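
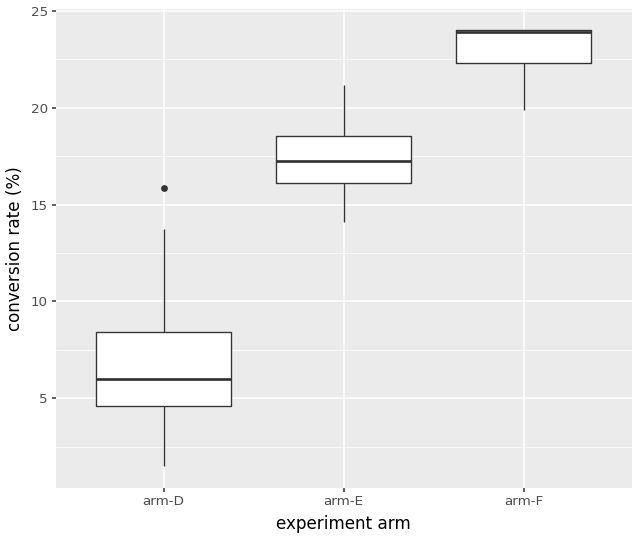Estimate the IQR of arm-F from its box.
≈ 2

Q3 ≈ 24, Q1 ≈ 22; IQR ≈ 2.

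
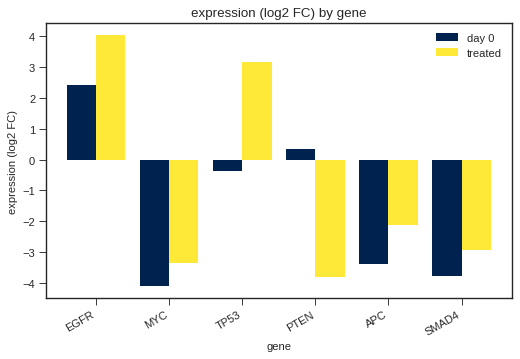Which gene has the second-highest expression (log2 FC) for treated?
TP53

Top 3 for treated: EGFR ≈ 4, TP53 ≈ 3, APC ≈ -2.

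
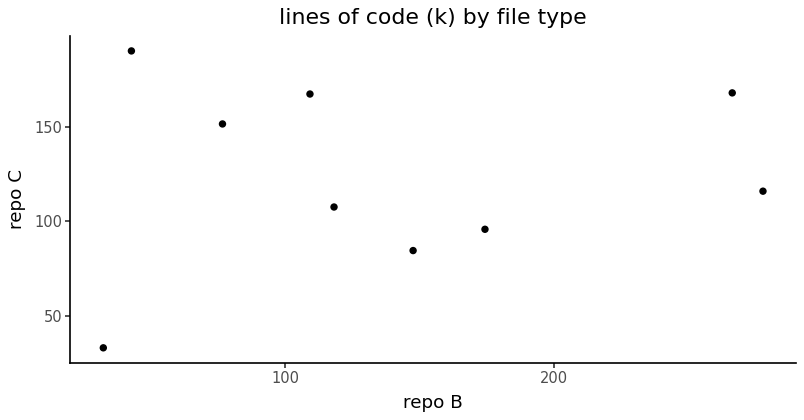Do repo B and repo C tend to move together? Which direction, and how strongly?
Points are roughly uncorrelated; weak (|r| ≈ 0.1).

no clear correlation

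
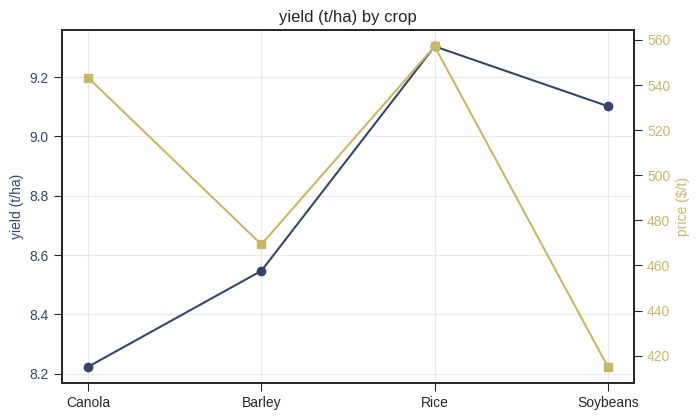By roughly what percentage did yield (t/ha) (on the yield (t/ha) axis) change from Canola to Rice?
Canola ≈ 8.2, Rice ≈ 9.3; (9.3 − 8.2) / 8.2 ≈ +13.4%.

≈ +13.4%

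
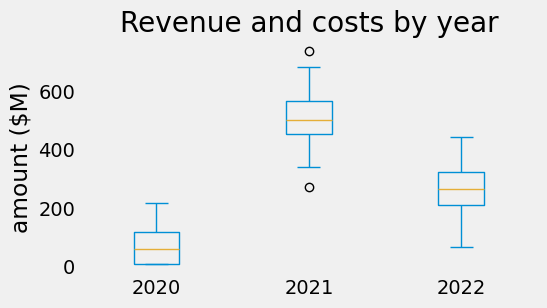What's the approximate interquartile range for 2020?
≈ 100

Q3 ≈ 100, Q1 ≈ 0; IQR ≈ 100.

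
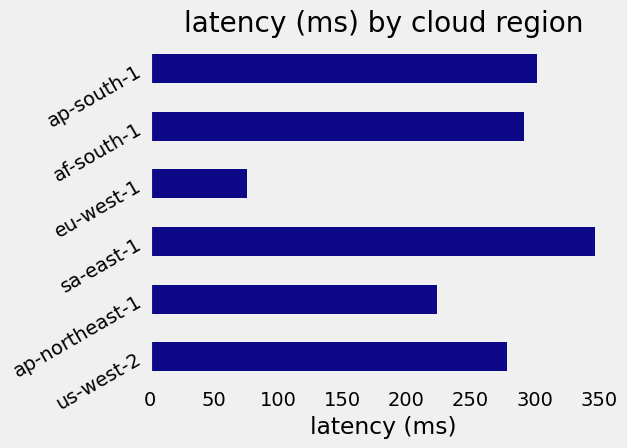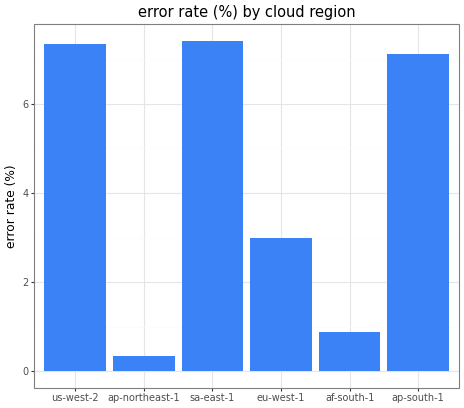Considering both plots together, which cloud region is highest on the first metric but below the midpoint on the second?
Chart 2 median error rate (%) ≈ 5; below-median cloud regions: ap-northeast-1, eu-west-1, af-south-1. Among those, af-south-1 has the highest latency (ms) (≈ 300).

af-south-1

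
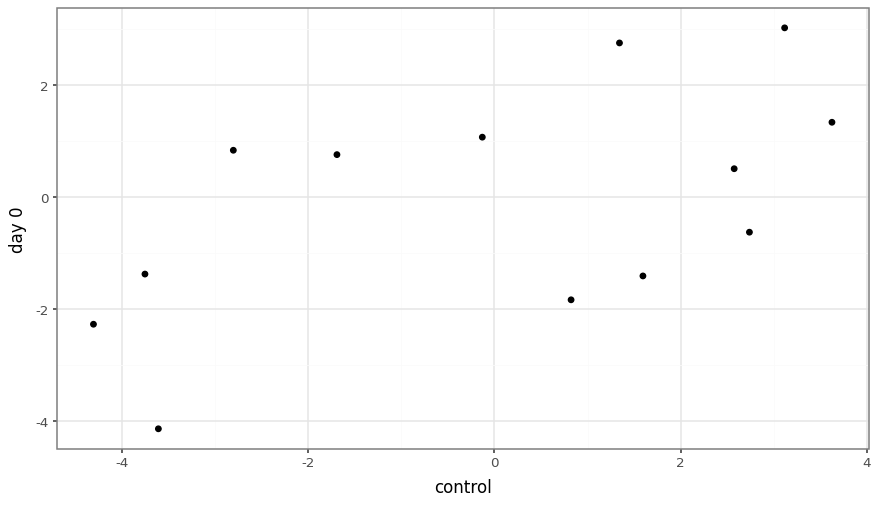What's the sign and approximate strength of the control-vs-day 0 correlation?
Points are positively correlated; moderate (|r| ≈ 0.6).

positive, moderate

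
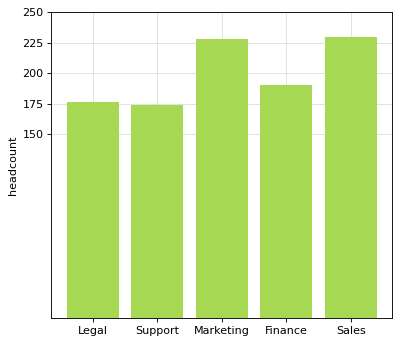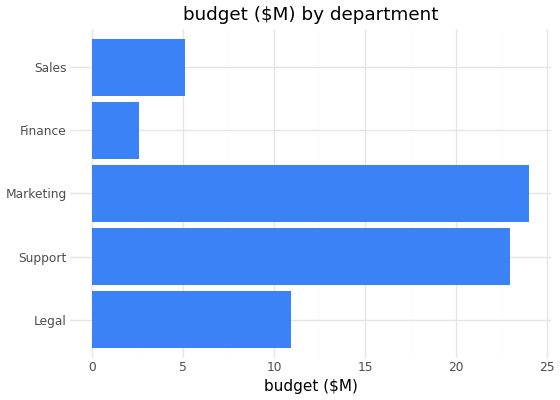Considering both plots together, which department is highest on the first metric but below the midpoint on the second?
Sales

Chart 2 median budget ($M) ≈ 10; below-median departments: Finance, Sales. Among those, Sales has the highest headcount (≈ 225).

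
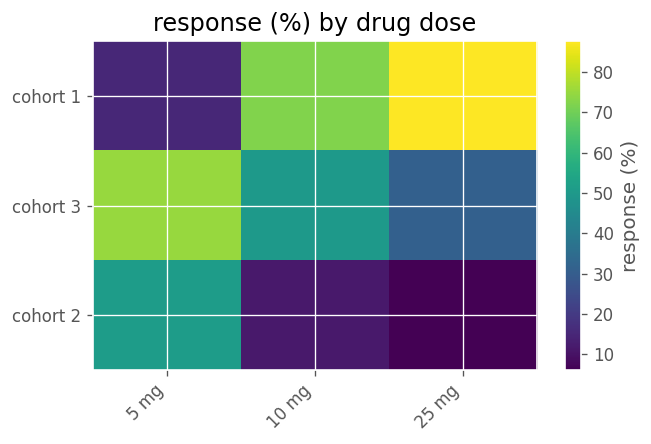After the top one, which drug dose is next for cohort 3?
10 mg

Top 3 for cohort 3: 5 mg ≈ 80, 10 mg ≈ 50, 25 mg ≈ 30.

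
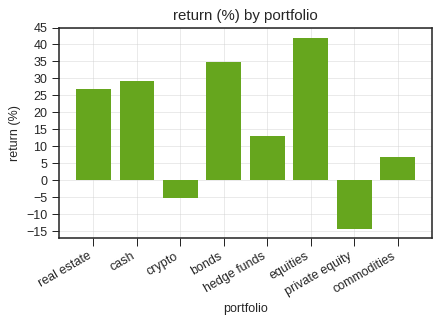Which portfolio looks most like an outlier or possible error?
private equity ≈ -15; the rest sit between ≈ -5 and ≈ 40.

private equity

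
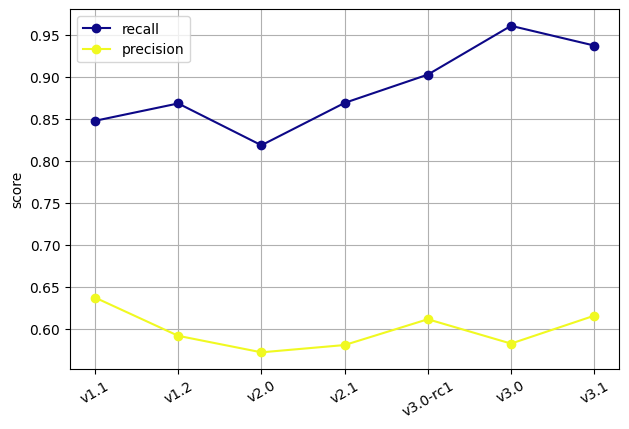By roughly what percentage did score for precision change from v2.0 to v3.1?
v2.0 ≈ 0.55, v3.1 ≈ 0.60; (0.60 − 0.55) / 0.55 ≈ +9.1%.

≈ +9.1%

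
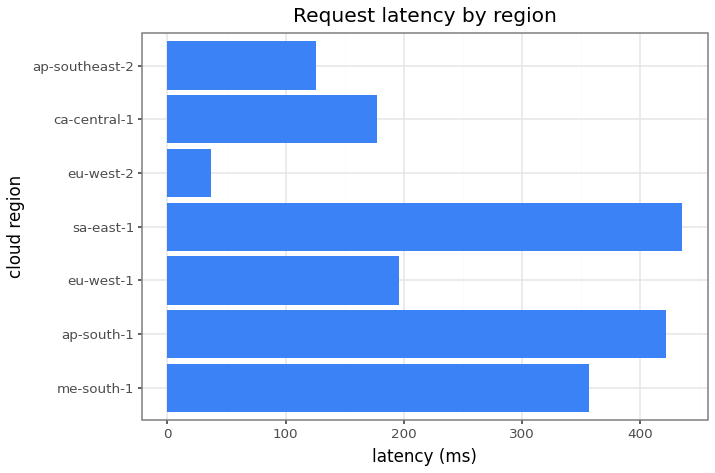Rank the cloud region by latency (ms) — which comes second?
ap-south-1

Top 3: sa-east-1 ≈ 450, ap-south-1 ≈ 400, me-south-1 ≈ 350.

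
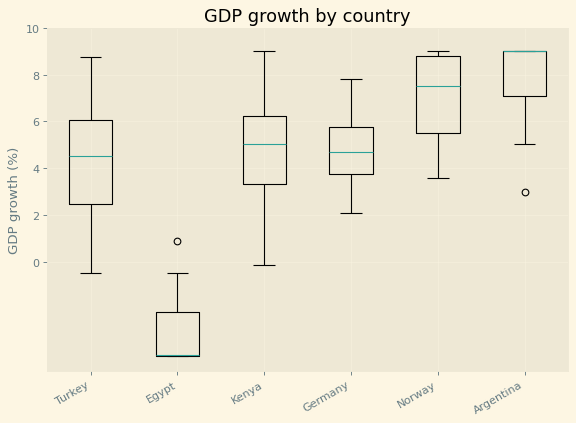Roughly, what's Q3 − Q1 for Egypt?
≈ 2

Q3 ≈ -2, Q1 ≈ -4; IQR ≈ 2.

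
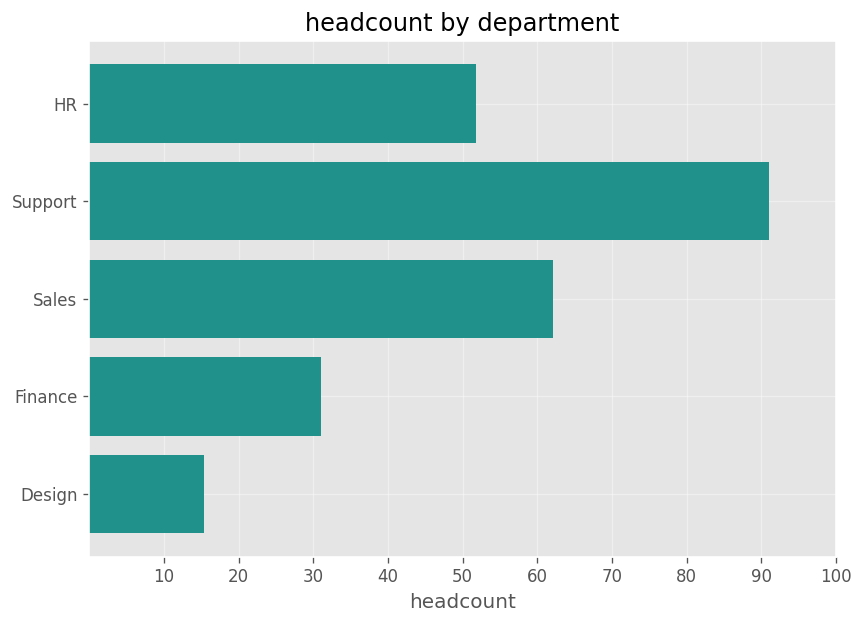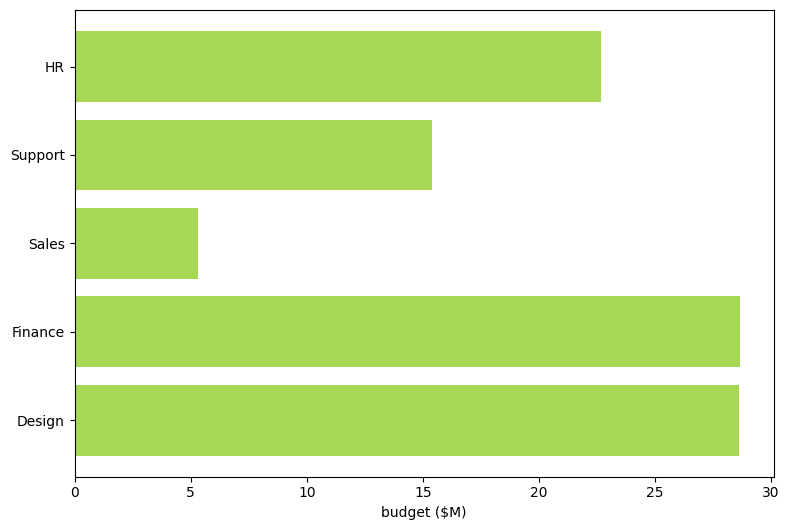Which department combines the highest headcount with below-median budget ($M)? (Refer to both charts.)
Support

Chart 2 median budget ($M) ≈ 25; below-median departments: Support, Sales. Among those, Support has the highest headcount (≈ 90).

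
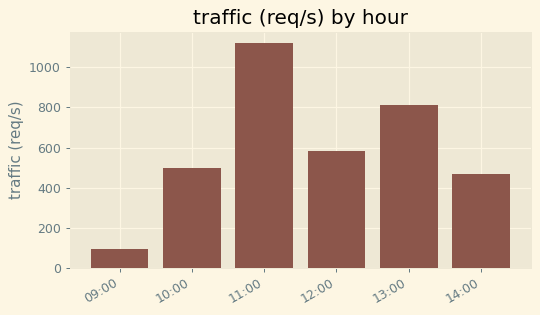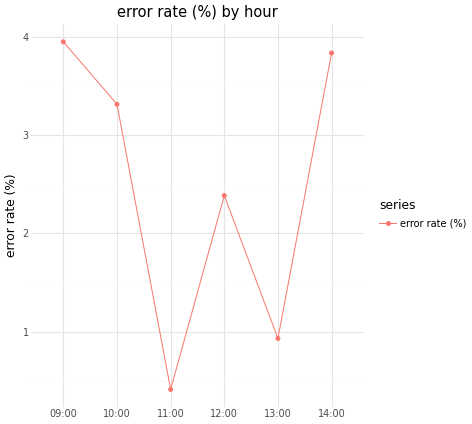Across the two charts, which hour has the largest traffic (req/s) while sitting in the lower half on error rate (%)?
11:00

Chart 2 median error rate (%) ≈ 3; below-median hours: 11:00, 12:00, 13:00. Among those, 11:00 has the highest traffic (req/s) (≈ 1200).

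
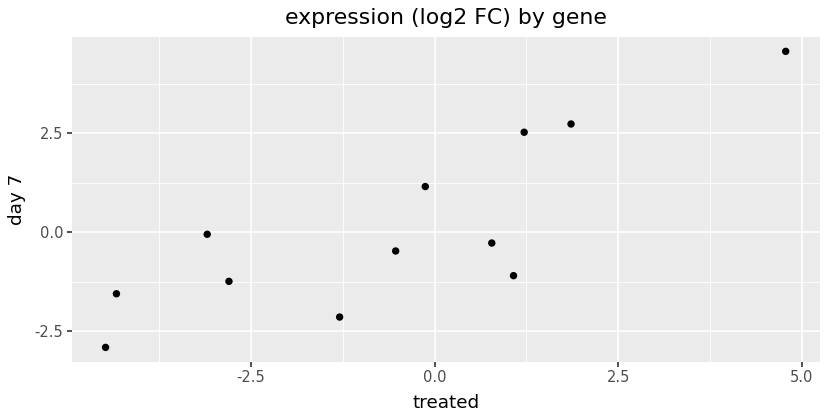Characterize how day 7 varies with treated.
positive, strong

Points are positively correlated; strong (|r| ≈ 0.8).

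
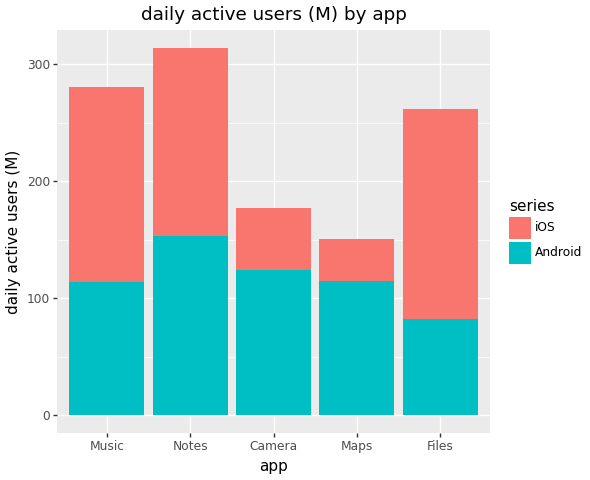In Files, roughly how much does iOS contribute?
iOS top ≈ 250, bottom ≈ 100; segment ≈ 150.

≈ 150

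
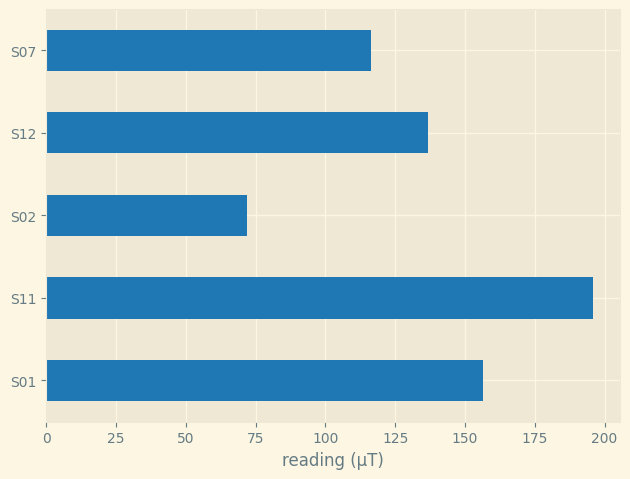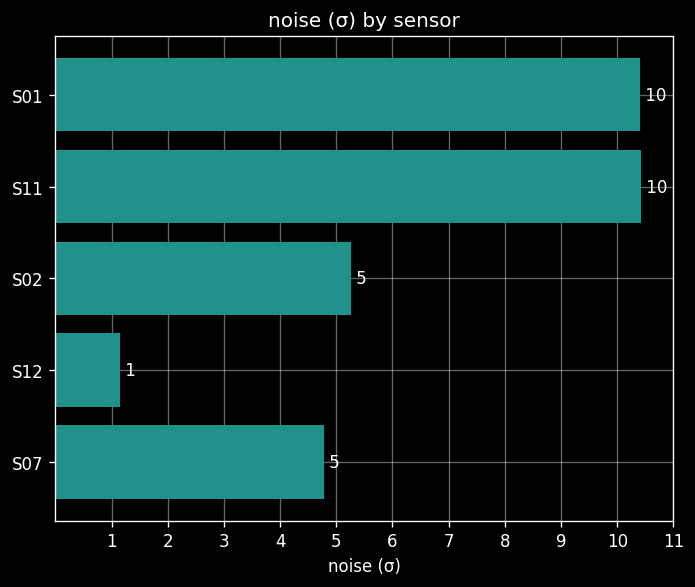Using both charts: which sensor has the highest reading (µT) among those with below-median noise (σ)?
S12

Chart 2 median noise (σ) ≈ 5; below-median sensors: S12, S07. Among those, S12 has the highest reading (µT) (≈ 140).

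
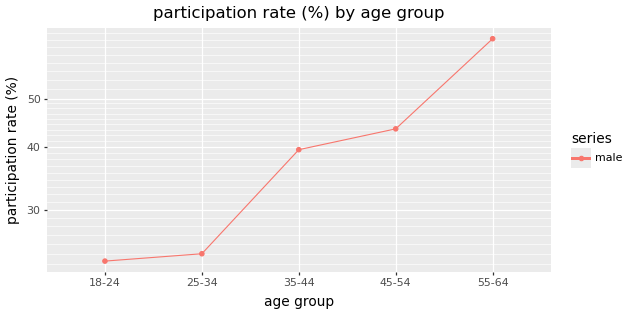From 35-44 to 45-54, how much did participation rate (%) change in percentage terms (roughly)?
≈ +12.5%

35-44 ≈ 40, 45-54 ≈ 45; (45 − 40) / 40 ≈ +12.5%.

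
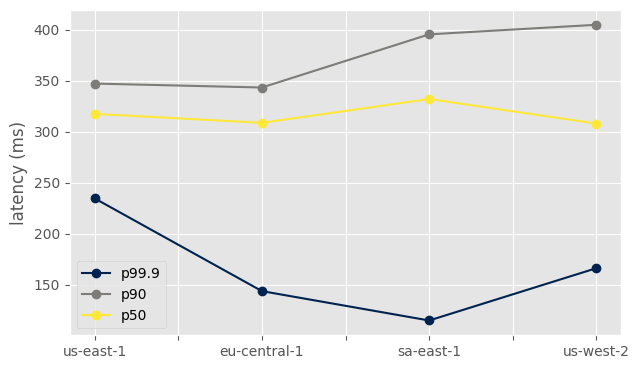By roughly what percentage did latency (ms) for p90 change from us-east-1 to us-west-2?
us-east-1 ≈ 350, us-west-2 ≈ 400; (400 − 350) / 350 ≈ +14.3%.

≈ +14.3%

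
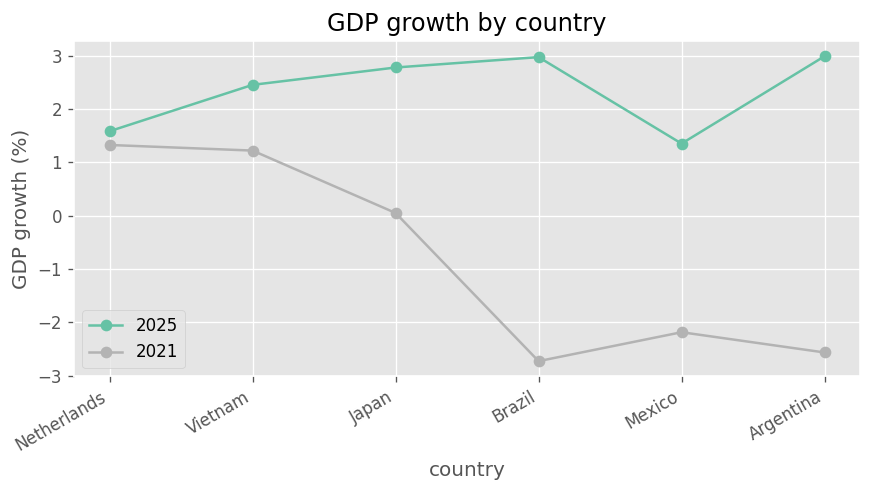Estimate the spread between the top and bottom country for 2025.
Max Argentina ≈ 3.0, min Mexico ≈ 1.5; range ≈ 1.5.

≈ 1.5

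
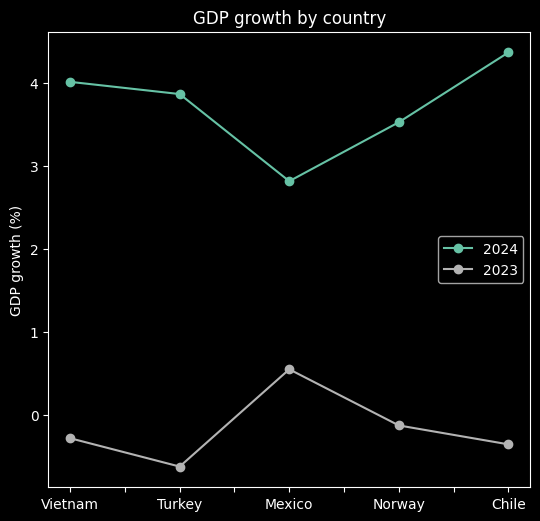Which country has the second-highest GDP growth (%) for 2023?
Top 3 for 2023: Mexico ≈ 0.5, Norway ≈ 0.0, Vietnam ≈ -0.5.

Norway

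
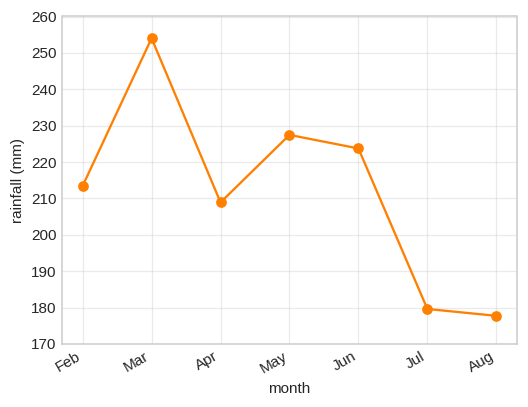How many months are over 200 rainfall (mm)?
5

Above 200: Feb, Mar, Apr, May, Jun.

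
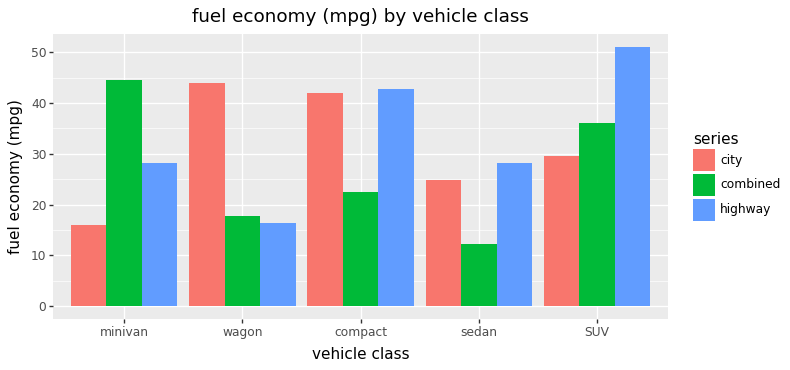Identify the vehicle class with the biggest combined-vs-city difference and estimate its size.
minivan: combined ≈ 45, city ≈ 15 → gap ≈ 30. Next-largest (wagon) is only ≈ 25.

minivan, ≈ 30 mpg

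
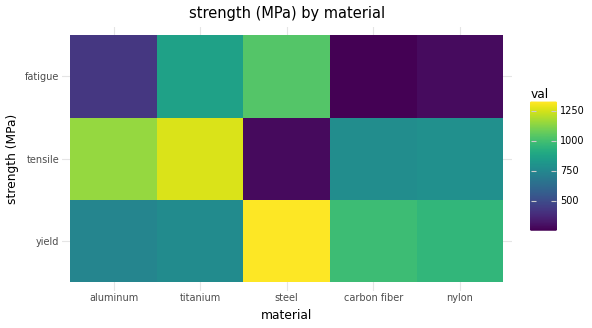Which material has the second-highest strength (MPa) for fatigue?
titanium

Top 3 for fatigue: steel ≈ 1000, titanium ≈ 900, aluminum ≈ 400.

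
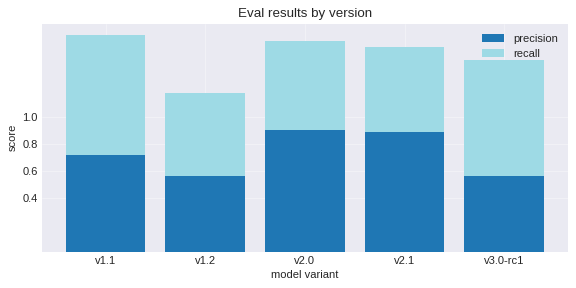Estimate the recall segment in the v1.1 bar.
≈ 0.8

recall top ≈ 1.6, bottom ≈ 0.8; segment ≈ 0.8.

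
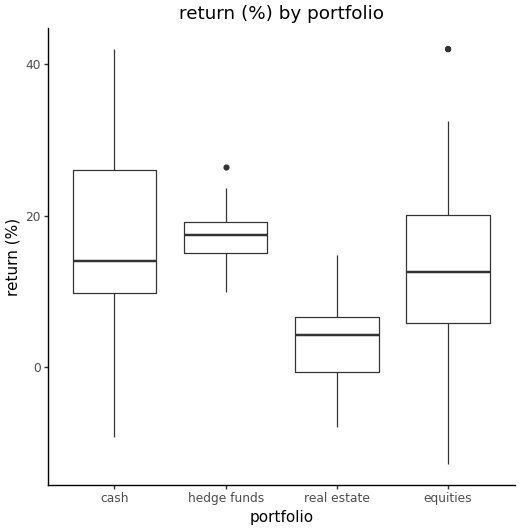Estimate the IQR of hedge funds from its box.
Q3 ≈ 20, Q1 ≈ 16; IQR ≈ 4.

≈ 4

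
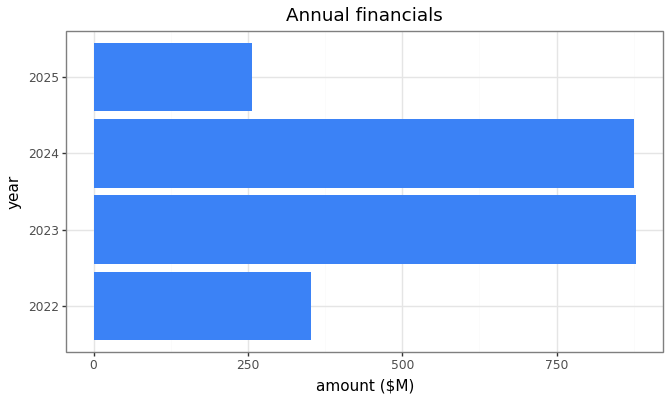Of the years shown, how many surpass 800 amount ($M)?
2

Above 800: 2023, 2024.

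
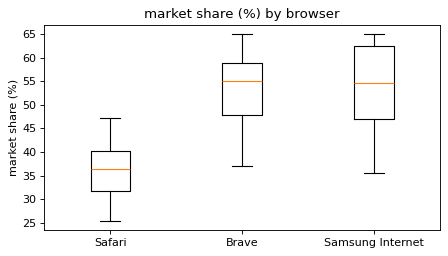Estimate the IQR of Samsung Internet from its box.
Q3 ≈ 62, Q1 ≈ 46; IQR ≈ 16.

≈ 16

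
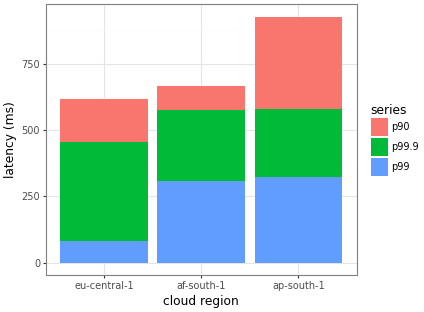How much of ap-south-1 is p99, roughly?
≈ 300

p99 top ≈ 300, bottom ≈ 0; segment ≈ 300.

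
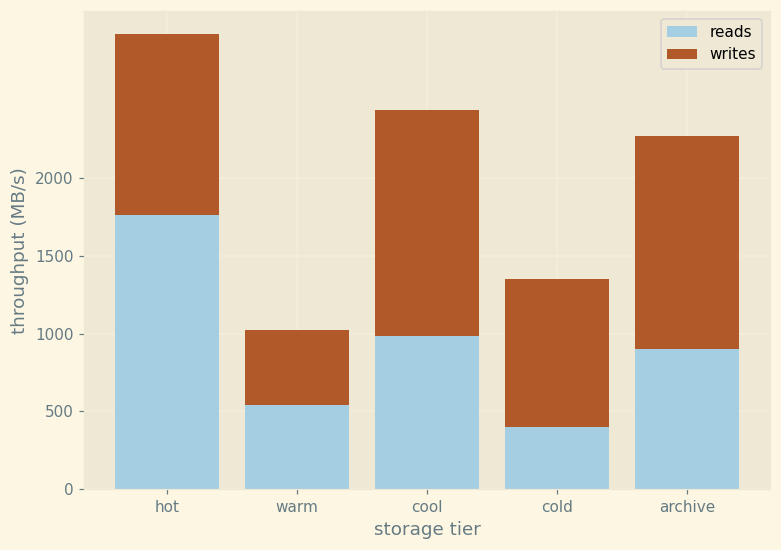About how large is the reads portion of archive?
reads top ≈ 1000, bottom ≈ 0; segment ≈ 1000.

≈ 1000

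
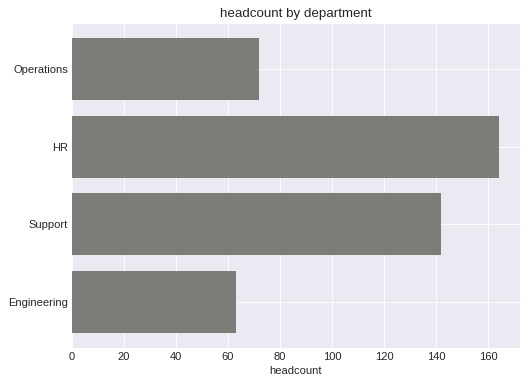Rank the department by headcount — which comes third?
Operations

Top 4: HR ≈ 160, Support ≈ 140, Operations ≈ 80, Engineering ≈ 60.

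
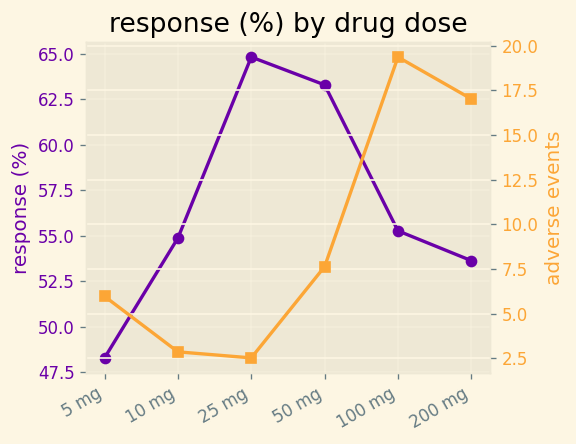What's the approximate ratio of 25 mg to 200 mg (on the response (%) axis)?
≈ 1.19×

25 mg ≈ 64, 200 mg ≈ 54; 64/54 ≈ 1.19.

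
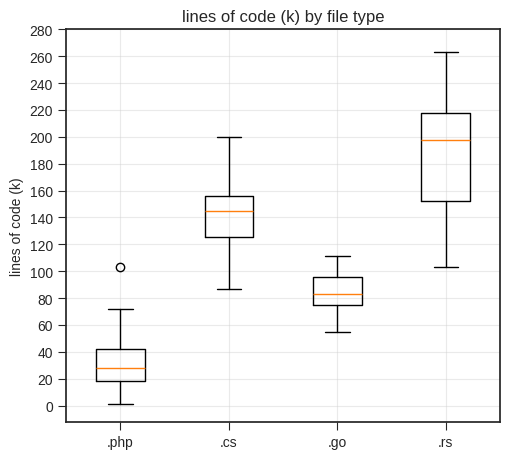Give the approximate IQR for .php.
Q3 ≈ 40, Q1 ≈ 20; IQR ≈ 20.

≈ 20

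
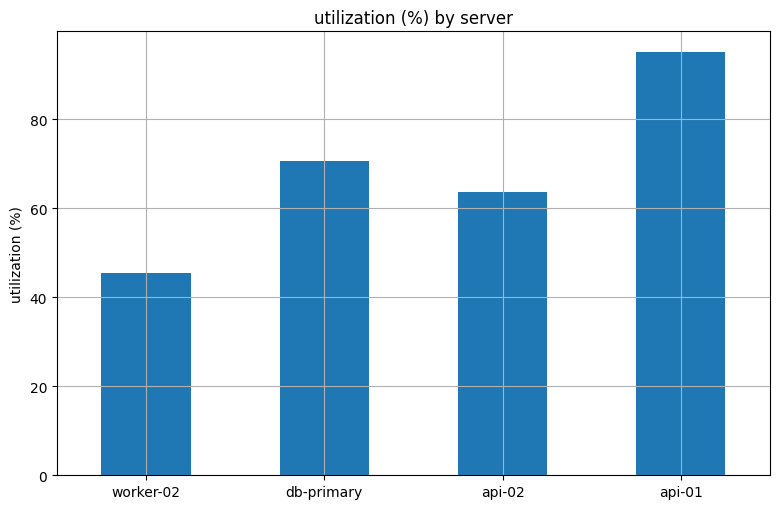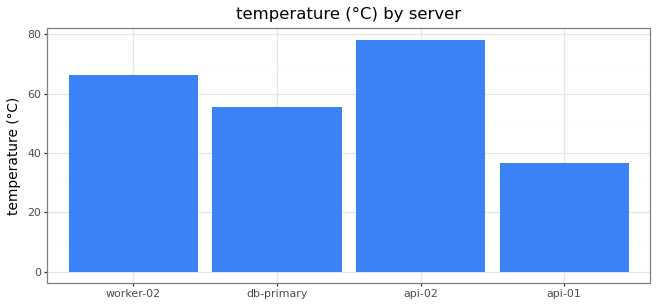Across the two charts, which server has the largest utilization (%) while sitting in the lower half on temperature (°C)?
api-01

Chart 2 median temperature (°C) ≈ 60; below-median servers: db-primary, api-01. Among those, api-01 has the highest utilization (%) (≈ 100).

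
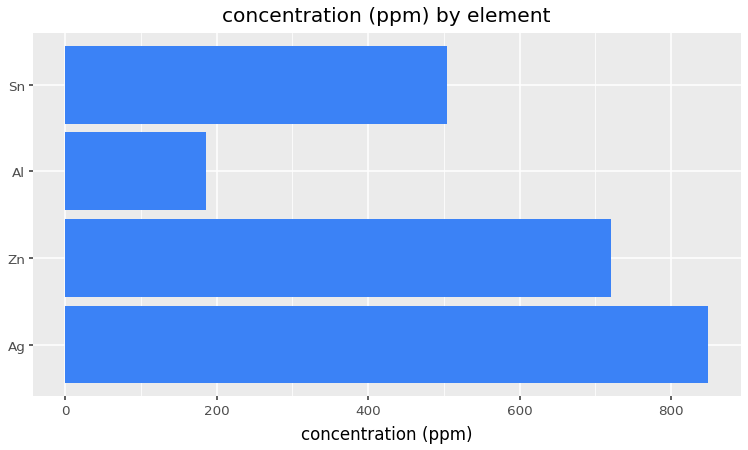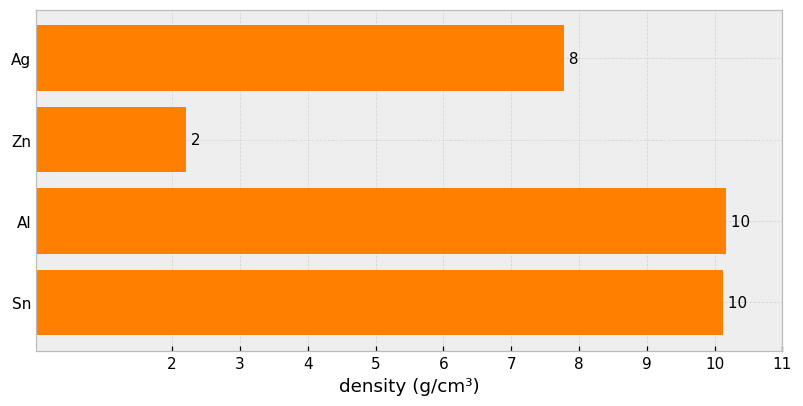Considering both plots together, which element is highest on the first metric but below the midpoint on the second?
Chart 2 median density (g/cm³) ≈ 9; below-median elements: Ag, Zn. Among those, Ag has the highest concentration (ppm) (≈ 800).

Ag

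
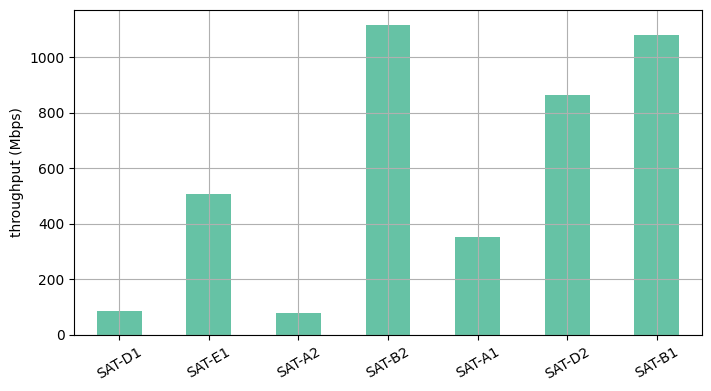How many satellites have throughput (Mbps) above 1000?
Above 1000: SAT-B2, SAT-B1.

2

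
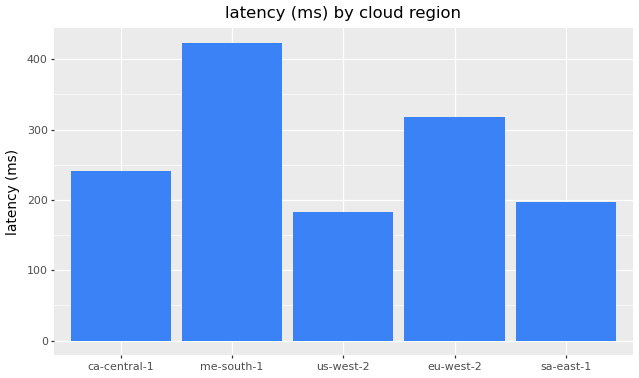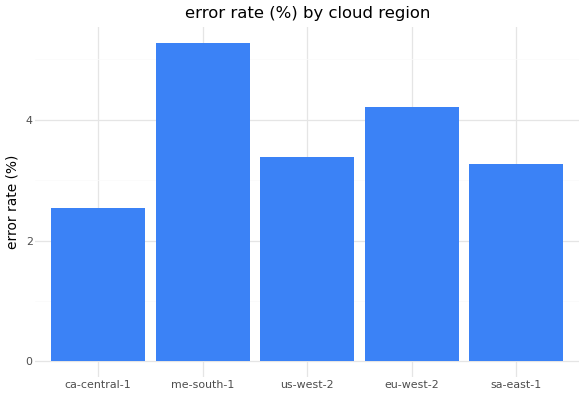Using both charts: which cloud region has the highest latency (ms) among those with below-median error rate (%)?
ca-central-1

Chart 2 median error rate (%) ≈ 3.5; below-median cloud regions: ca-central-1, sa-east-1. Among those, ca-central-1 has the highest latency (ms) (≈ 250).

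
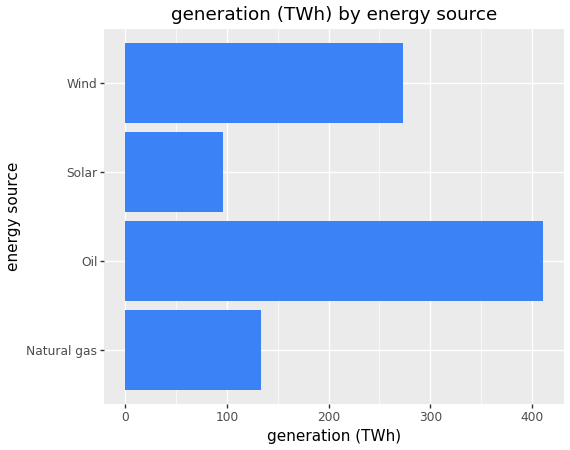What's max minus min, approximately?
≈ 300

Max Oil ≈ 400, min Solar ≈ 100; range ≈ 300.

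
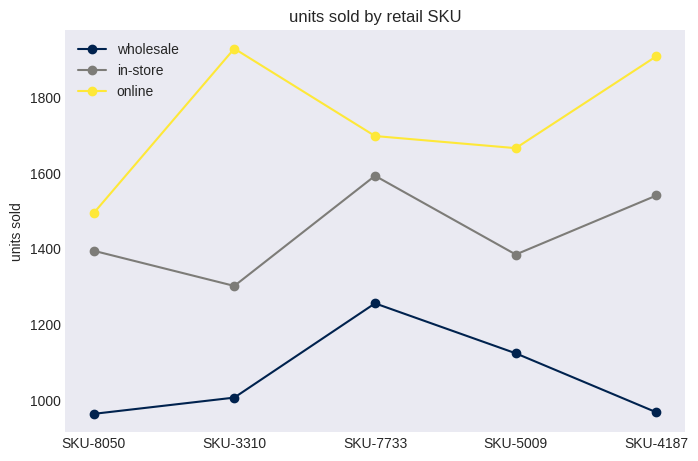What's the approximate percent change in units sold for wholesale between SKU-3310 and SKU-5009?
≈ +10%

SKU-3310 ≈ 1000, SKU-5009 ≈ 1100; (1100 − 1000) / 1000 ≈ +10%.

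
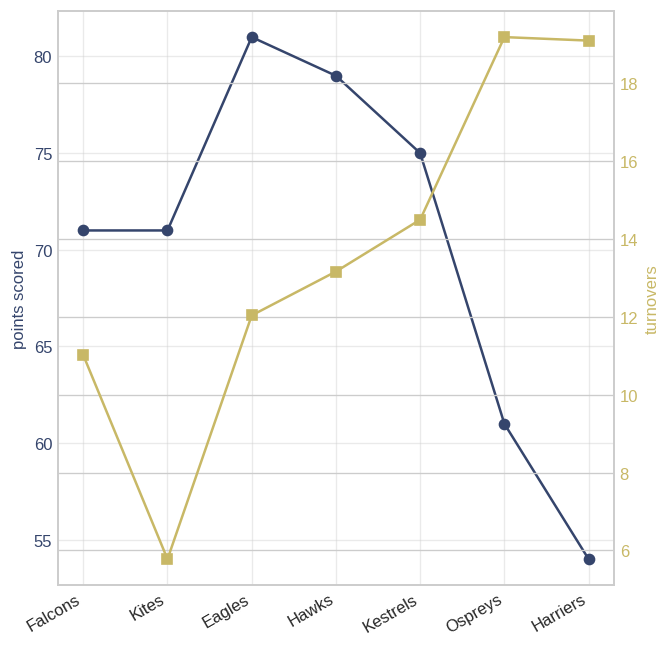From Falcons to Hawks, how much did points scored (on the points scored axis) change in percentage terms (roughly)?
Falcons ≈ 70, Hawks ≈ 80; (80 − 70) / 70 ≈ +14.3%.

≈ +14.3%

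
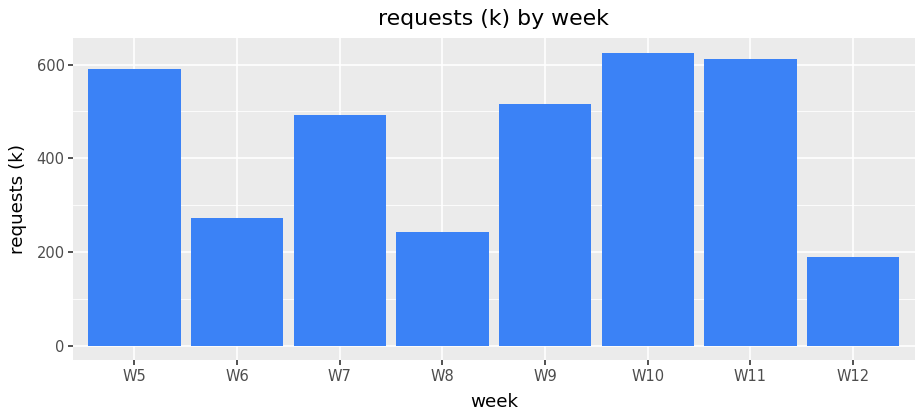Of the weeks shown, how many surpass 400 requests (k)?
Above 400: W5, W7, W9, W10, W11.

5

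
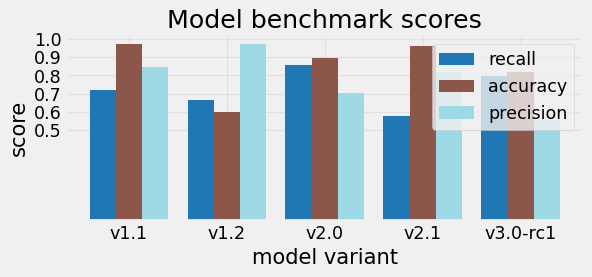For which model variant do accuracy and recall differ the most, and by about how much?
v2.1, ≈ 0.4

v2.1: accuracy ≈ 1.0, recall ≈ 0.6 → gap ≈ 0.4. Next-largest (v1.1) is only ≈ 0.3.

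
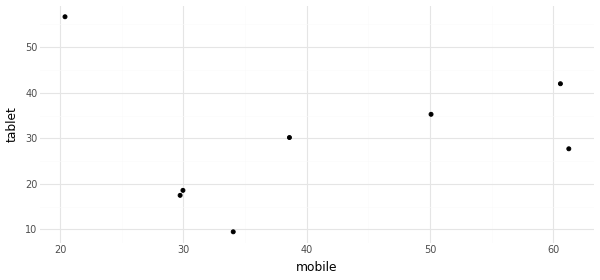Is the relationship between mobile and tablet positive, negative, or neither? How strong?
no clear correlation

Points are roughly uncorrelated; weak (|r| ≈ 0.1).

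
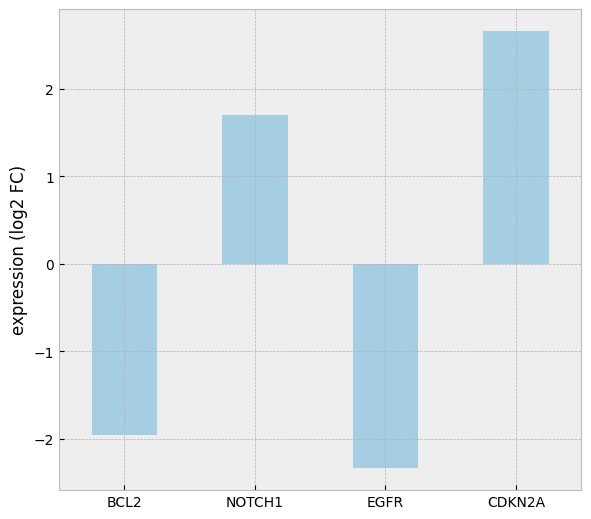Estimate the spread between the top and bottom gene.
Max CDKN2A ≈ 2.5, min EGFR ≈ -2.5; range ≈ 5.0.

≈ 5.0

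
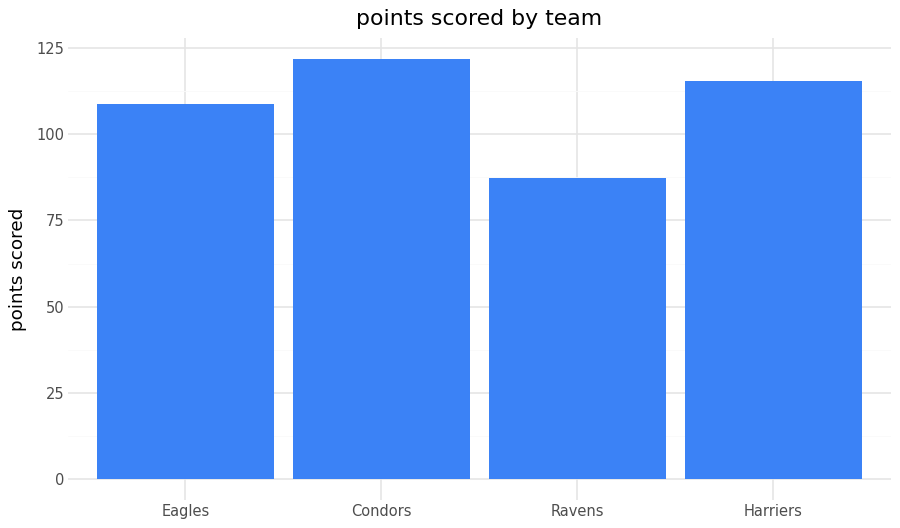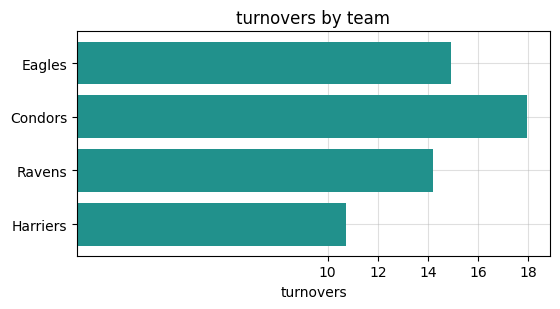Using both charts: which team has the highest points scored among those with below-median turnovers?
Harriers

Chart 2 median turnovers ≈ 14; below-median teams: Ravens, Harriers. Among those, Harriers has the highest points scored (≈ 120).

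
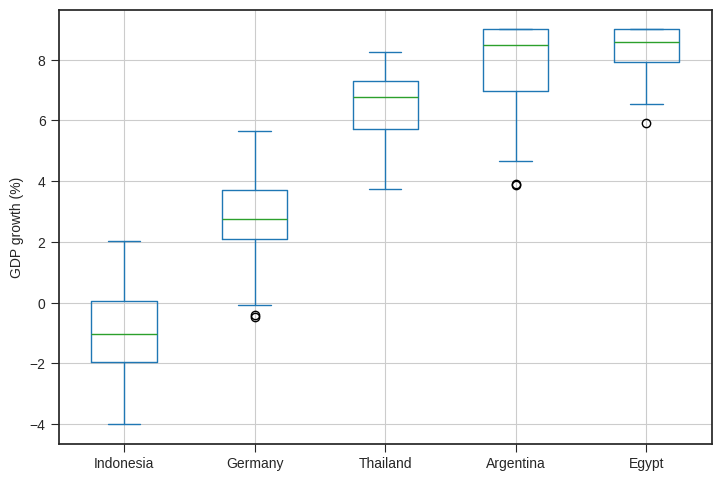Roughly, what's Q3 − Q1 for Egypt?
≈ 1

Q3 ≈ 9, Q1 ≈ 8; IQR ≈ 1.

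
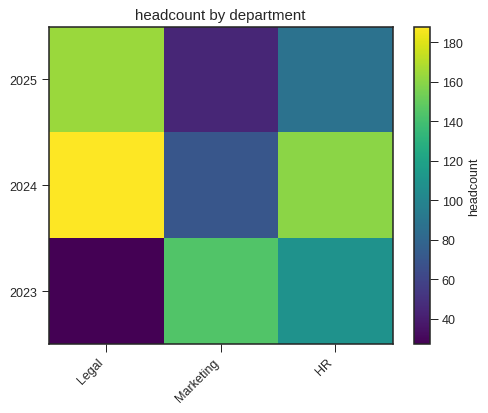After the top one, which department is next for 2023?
HR

Top 3 for 2023: Marketing ≈ 140, HR ≈ 100, Legal ≈ 20.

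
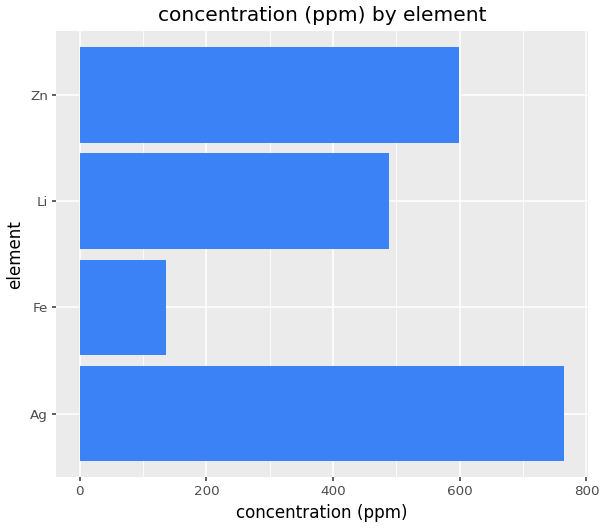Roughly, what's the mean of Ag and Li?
≈ 650

(800 + 500) / 2 ≈ 650.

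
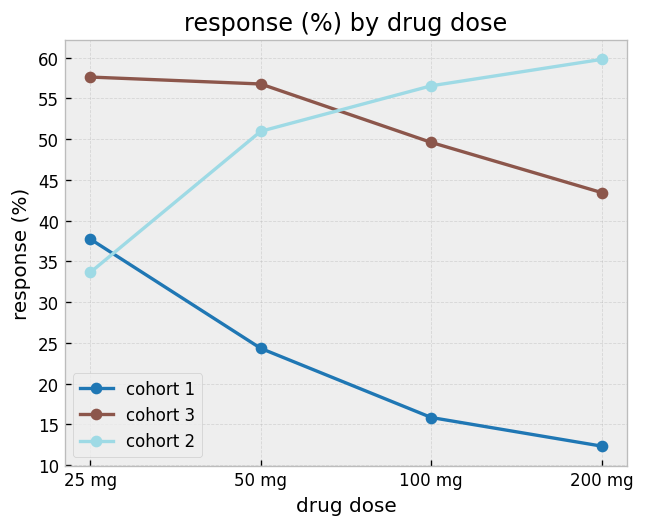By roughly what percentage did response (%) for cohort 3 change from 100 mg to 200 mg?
≈ -10%

100 mg ≈ 50, 200 mg ≈ 45; (45 − 50) / 50 ≈ -10%.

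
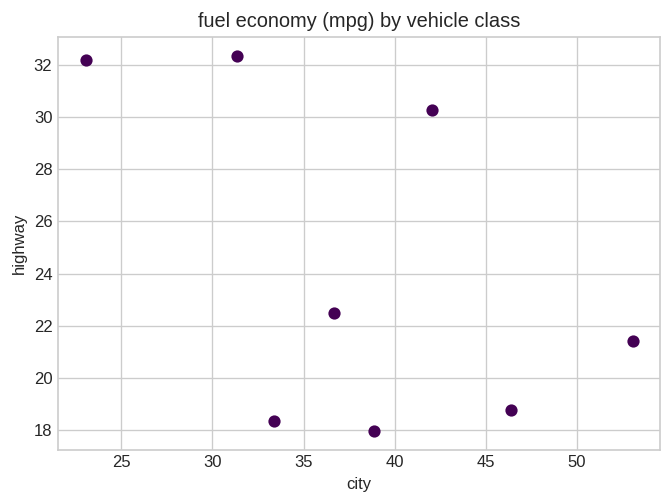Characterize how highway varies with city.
negative, moderate

Points are negatively correlated; moderate (|r| ≈ 0.5).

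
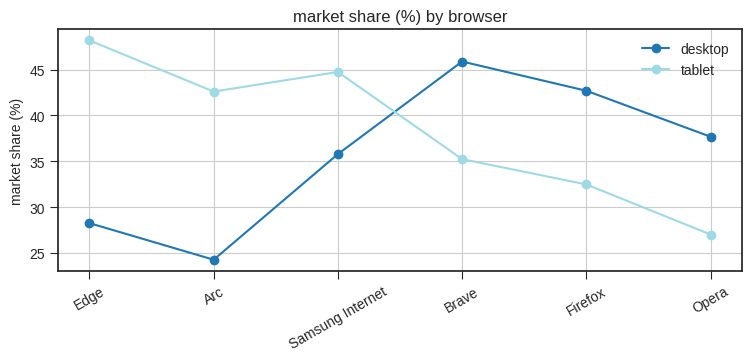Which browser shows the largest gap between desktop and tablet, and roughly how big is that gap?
Edge: desktop ≈ 28, tablet ≈ 48 → gap ≈ 20. Next-largest (Arc) is only ≈ 18.

Edge, ≈ 20 %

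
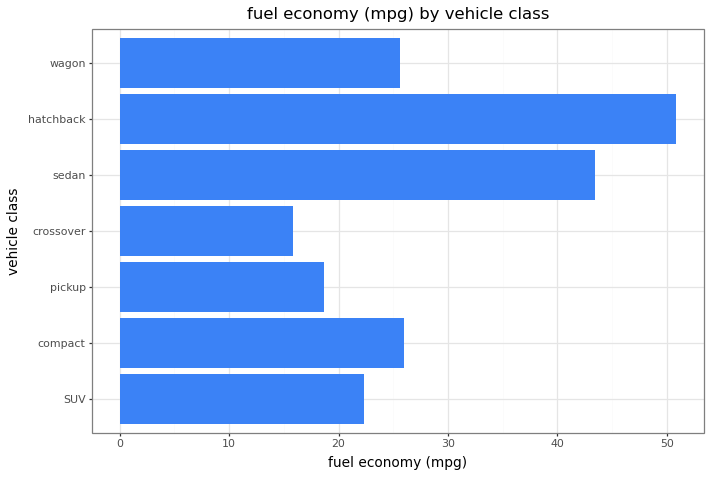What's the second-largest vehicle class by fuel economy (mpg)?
Top 3: hatchback ≈ 50, sedan ≈ 45, compact ≈ 25.

sedan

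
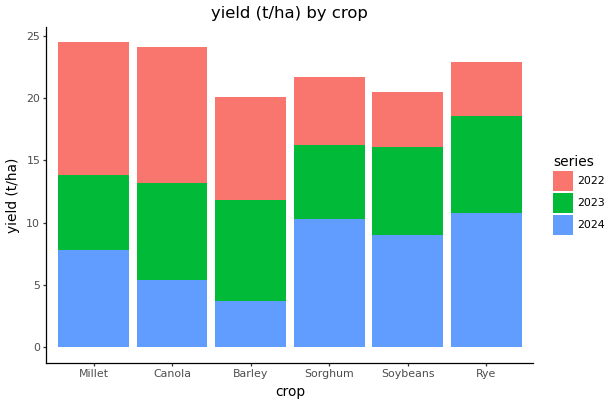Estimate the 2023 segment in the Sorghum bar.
≈ 5

2023 top ≈ 15, bottom ≈ 10; segment ≈ 5.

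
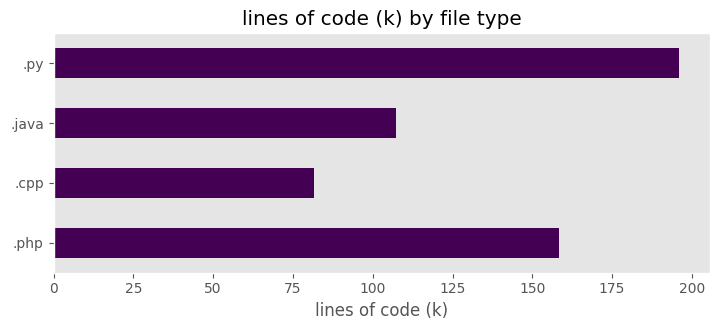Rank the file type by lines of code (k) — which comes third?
.java

Top 4: .py ≈ 200, .php ≈ 160, .java ≈ 100, .cpp ≈ 80.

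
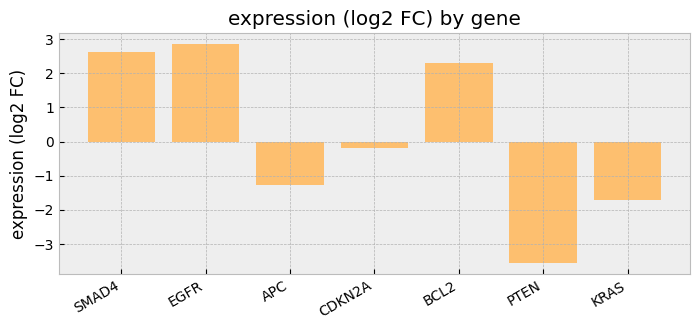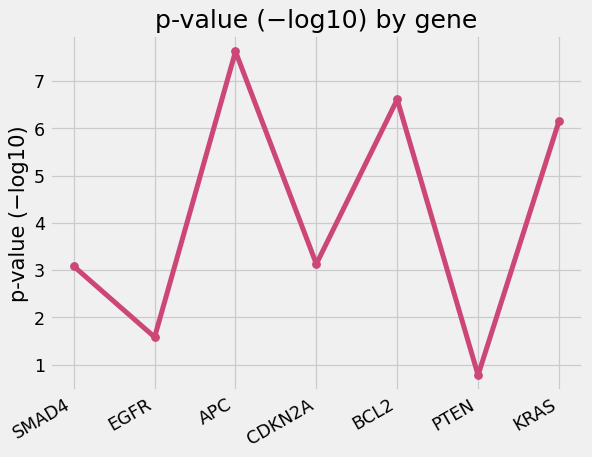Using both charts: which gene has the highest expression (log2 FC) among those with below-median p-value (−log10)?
EGFR

Chart 2 median p-value (−log10) ≈ 3; below-median genes: SMAD4, EGFR, PTEN. Among those, EGFR has the highest expression (log2 FC) (≈ 3).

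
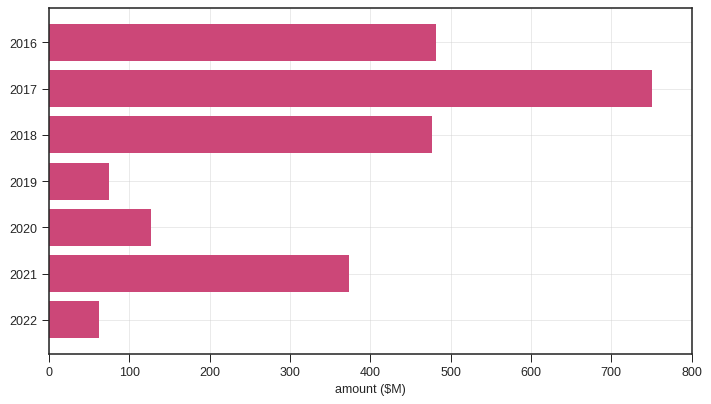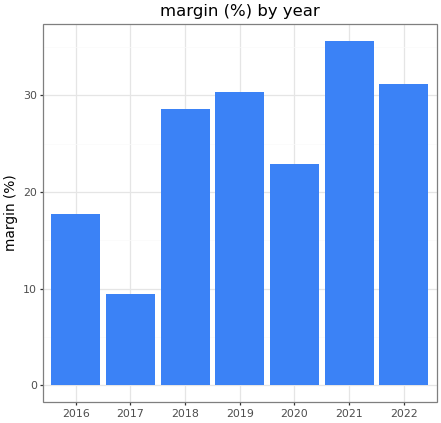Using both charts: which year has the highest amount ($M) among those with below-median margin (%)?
2017

Chart 2 median margin (%) ≈ 30; below-median years: 2016, 2017, 2020. Among those, 2017 has the highest amount ($M) (≈ 800).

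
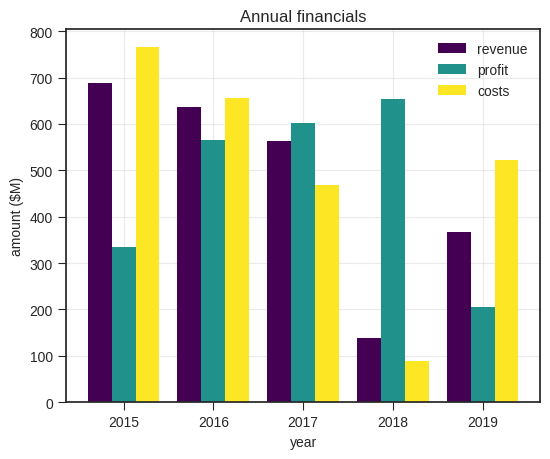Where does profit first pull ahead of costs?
2016: profit ≈ 600 vs costs ≈ 700 (not yet); 2017: profit ≈ 600 vs costs ≈ 500 (first crossover).

2017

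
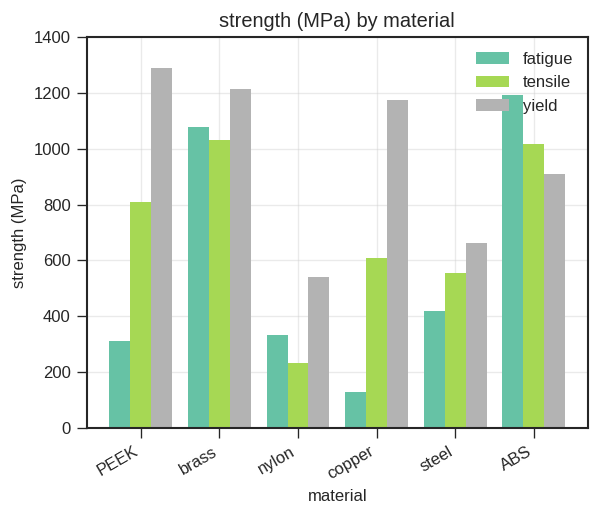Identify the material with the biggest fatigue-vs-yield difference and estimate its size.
copper: fatigue ≈ 200, yield ≈ 1200 → gap ≈ 1000. Next-largest (PEEK) is only ≈ 800.

copper, ≈ 1000 MPa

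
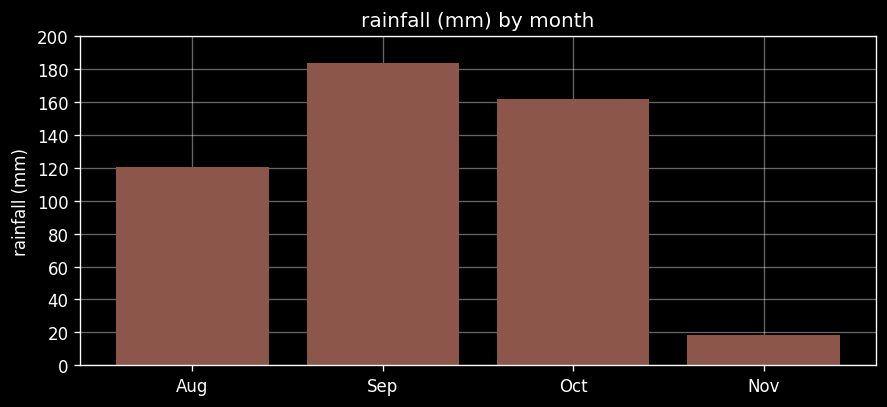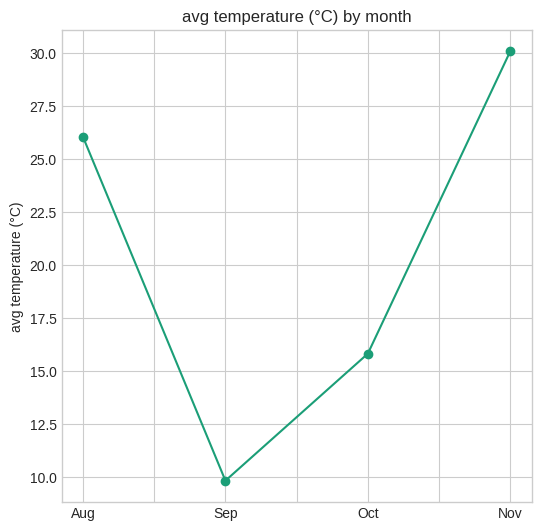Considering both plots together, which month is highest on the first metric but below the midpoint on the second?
Chart 2 median avg temperature (°C) ≈ 20; below-median months: Sep, Oct. Among those, Sep has the highest rainfall (mm) (≈ 180).

Sep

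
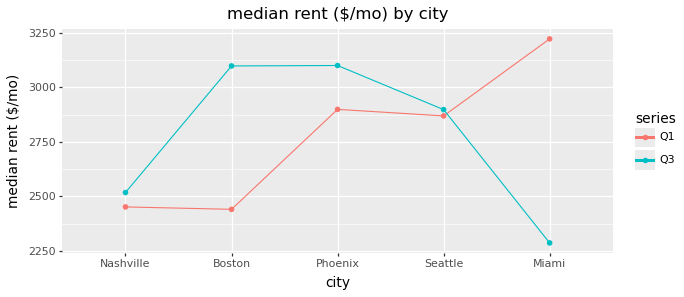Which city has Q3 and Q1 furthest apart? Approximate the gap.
Miami, ≈ 900 $/mo

Miami: Q3 ≈ 2300, Q1 ≈ 3200 → gap ≈ 900. Next-largest (Boston) is only ≈ 700.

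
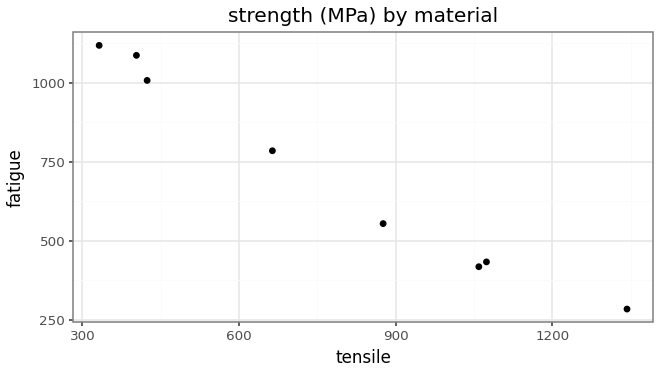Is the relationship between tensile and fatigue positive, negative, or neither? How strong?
negative, strong

Points are negatively correlated; strong (|r| ≈ 1.0).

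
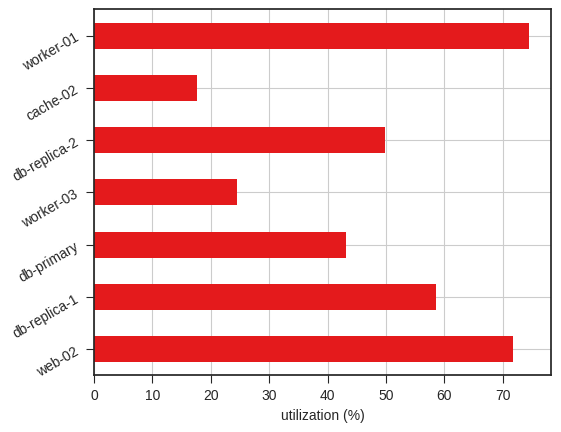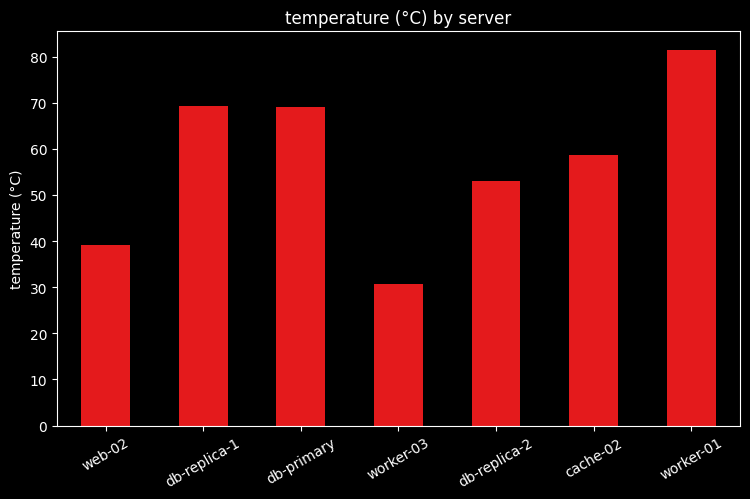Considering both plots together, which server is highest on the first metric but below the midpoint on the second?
Chart 2 median temperature (°C) ≈ 60; below-median servers: web-02, worker-03, db-replica-2. Among those, web-02 has the highest utilization (%) (≈ 70).

web-02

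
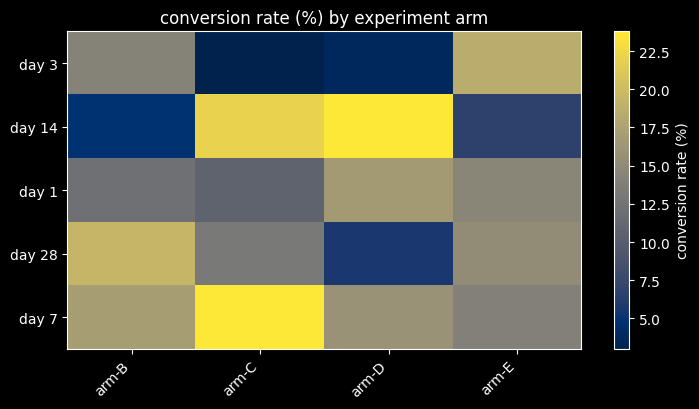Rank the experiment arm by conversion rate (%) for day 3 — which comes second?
Top 3 for day 3: arm-E ≈ 18, arm-B ≈ 14, arm-D ≈ 4.

arm-B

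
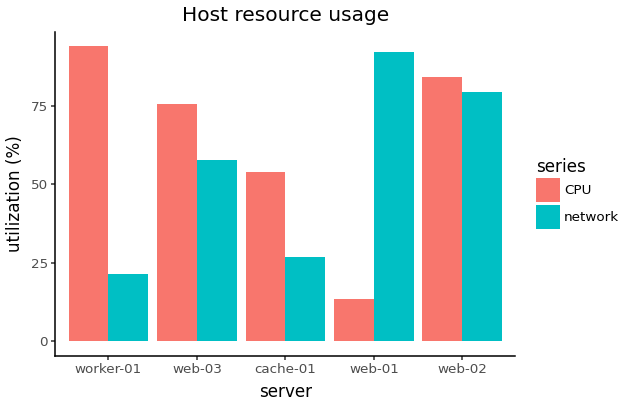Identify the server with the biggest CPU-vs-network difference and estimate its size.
web-01, ≈ 80 %

web-01: CPU ≈ 10, network ≈ 90 → gap ≈ 80. Next-largest (worker-01) is only ≈ 70.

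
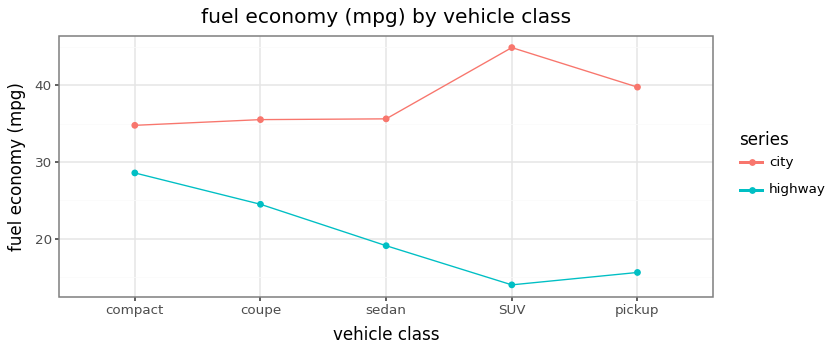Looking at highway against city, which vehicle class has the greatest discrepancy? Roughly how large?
SUV: highway ≈ 15, city ≈ 45 → gap ≈ 30. Next-largest (pickup) is only ≈ 25.

SUV, ≈ 30 mpg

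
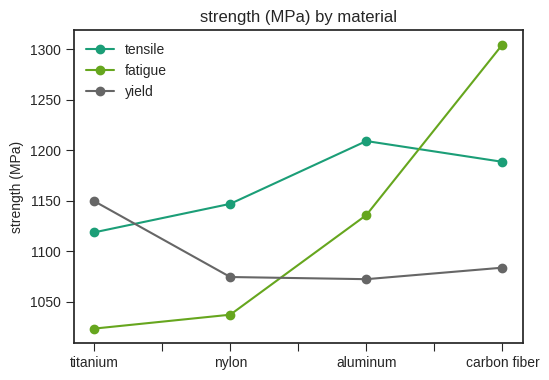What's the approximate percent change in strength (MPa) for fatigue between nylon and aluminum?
≈ +9.8%

nylon ≈ 1025, aluminum ≈ 1125; (1125 − 1025) / 1025 ≈ +9.8%.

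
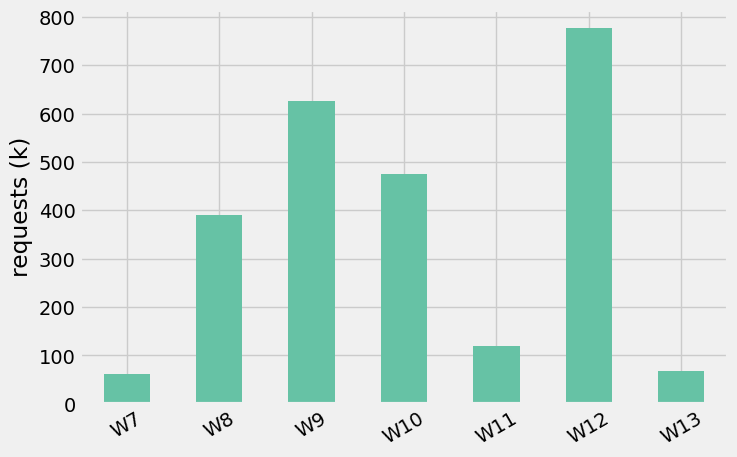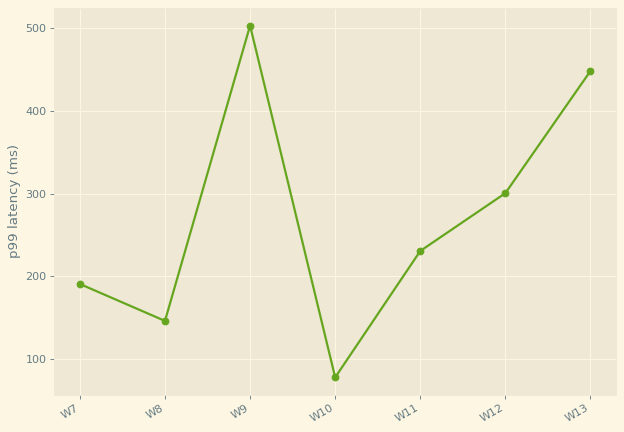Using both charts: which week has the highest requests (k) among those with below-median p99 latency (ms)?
Chart 2 median p99 latency (ms) ≈ 250; below-median weeks: W7, W8, W10. Among those, W10 has the highest requests (k) (≈ 500).

W10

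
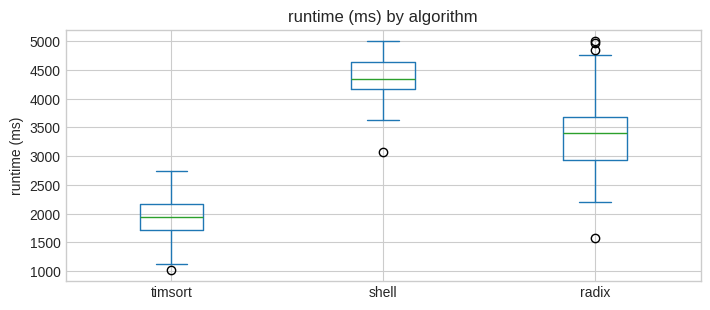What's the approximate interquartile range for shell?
Q3 ≈ 4500, Q1 ≈ 4000; IQR ≈ 500.

≈ 500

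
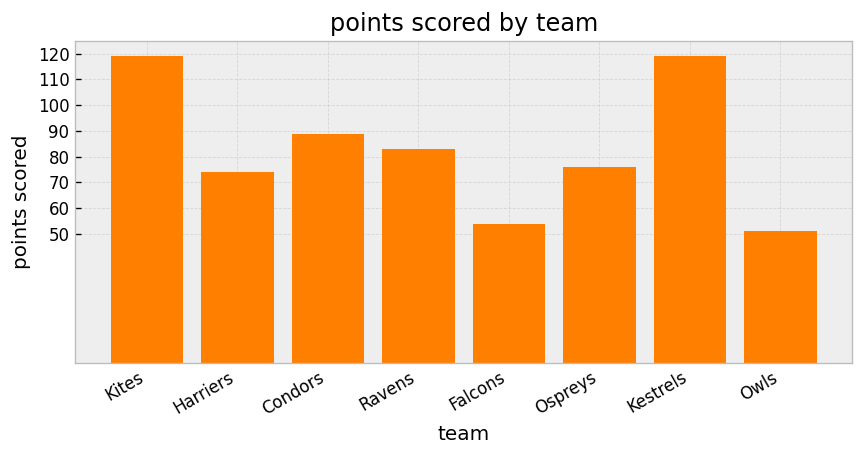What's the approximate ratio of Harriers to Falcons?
≈ 1.4×

Harriers ≈ 70, Falcons ≈ 50; 70/50 ≈ 1.4.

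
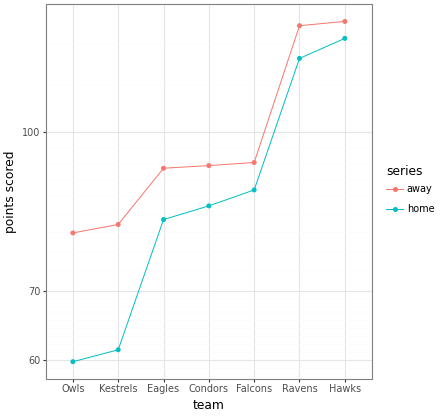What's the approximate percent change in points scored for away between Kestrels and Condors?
≈ +12.5%

Kestrels ≈ 80, Condors ≈ 90; (90 − 80) / 80 ≈ +12.5%.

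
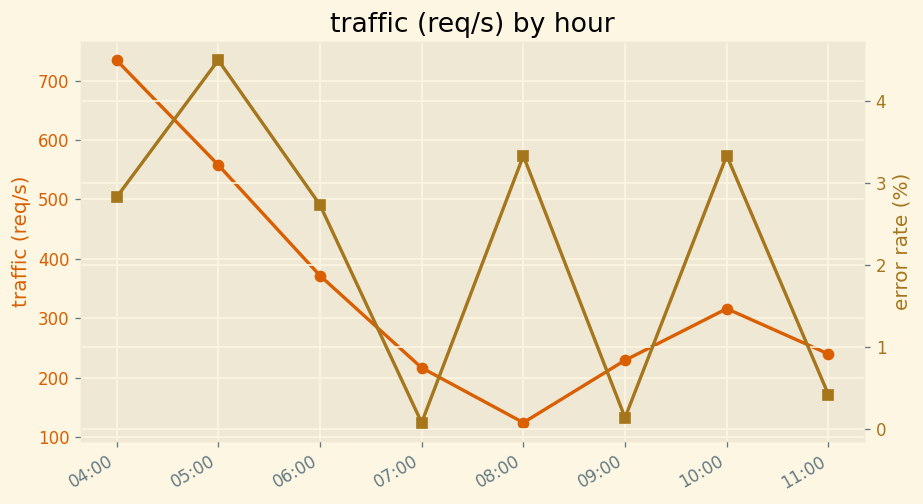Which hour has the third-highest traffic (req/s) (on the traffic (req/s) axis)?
Top 4 (on the traffic (req/s) axis): 04:00 ≈ 700, 05:00 ≈ 600, 06:00 ≈ 400, 10:00 ≈ 300.

06:00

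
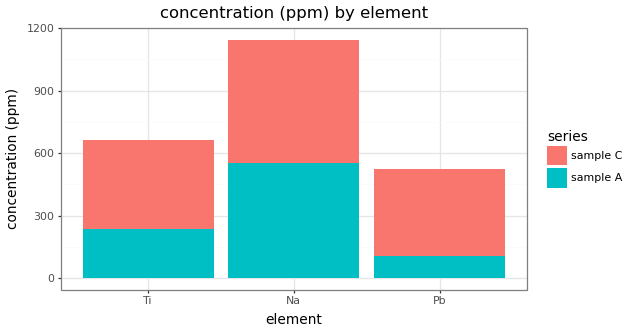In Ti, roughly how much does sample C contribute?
sample C top ≈ 700, bottom ≈ 200; segment ≈ 500.

≈ 500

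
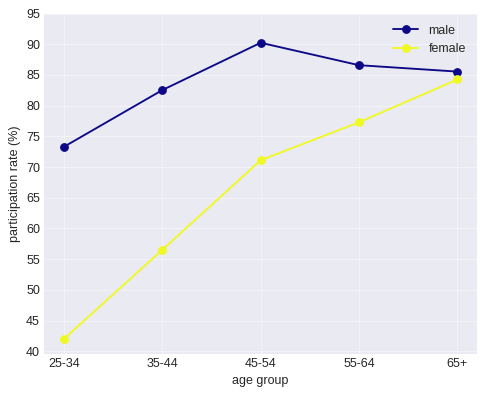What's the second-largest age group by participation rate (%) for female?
Top 3 for female: 65+ ≈ 85, 55-64 ≈ 75, 45-54 ≈ 70.

55-64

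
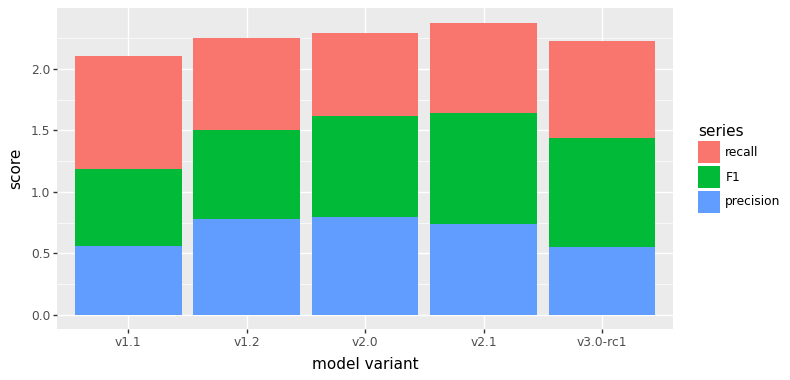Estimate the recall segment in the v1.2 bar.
≈ 0.6

recall top ≈ 2.2, bottom ≈ 1.6; segment ≈ 0.6.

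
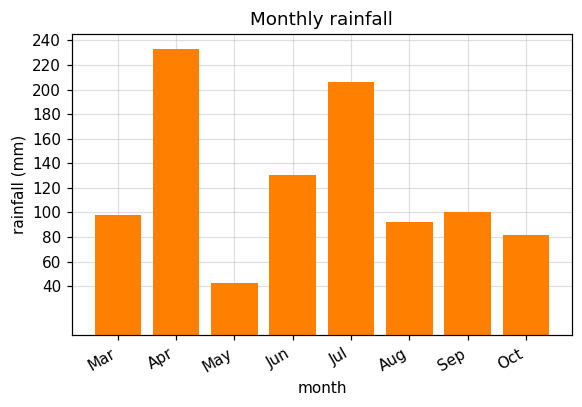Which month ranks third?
Jun

Top 4: Apr ≈ 240, Jul ≈ 200, Jun ≈ 140, Sep ≈ 100.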